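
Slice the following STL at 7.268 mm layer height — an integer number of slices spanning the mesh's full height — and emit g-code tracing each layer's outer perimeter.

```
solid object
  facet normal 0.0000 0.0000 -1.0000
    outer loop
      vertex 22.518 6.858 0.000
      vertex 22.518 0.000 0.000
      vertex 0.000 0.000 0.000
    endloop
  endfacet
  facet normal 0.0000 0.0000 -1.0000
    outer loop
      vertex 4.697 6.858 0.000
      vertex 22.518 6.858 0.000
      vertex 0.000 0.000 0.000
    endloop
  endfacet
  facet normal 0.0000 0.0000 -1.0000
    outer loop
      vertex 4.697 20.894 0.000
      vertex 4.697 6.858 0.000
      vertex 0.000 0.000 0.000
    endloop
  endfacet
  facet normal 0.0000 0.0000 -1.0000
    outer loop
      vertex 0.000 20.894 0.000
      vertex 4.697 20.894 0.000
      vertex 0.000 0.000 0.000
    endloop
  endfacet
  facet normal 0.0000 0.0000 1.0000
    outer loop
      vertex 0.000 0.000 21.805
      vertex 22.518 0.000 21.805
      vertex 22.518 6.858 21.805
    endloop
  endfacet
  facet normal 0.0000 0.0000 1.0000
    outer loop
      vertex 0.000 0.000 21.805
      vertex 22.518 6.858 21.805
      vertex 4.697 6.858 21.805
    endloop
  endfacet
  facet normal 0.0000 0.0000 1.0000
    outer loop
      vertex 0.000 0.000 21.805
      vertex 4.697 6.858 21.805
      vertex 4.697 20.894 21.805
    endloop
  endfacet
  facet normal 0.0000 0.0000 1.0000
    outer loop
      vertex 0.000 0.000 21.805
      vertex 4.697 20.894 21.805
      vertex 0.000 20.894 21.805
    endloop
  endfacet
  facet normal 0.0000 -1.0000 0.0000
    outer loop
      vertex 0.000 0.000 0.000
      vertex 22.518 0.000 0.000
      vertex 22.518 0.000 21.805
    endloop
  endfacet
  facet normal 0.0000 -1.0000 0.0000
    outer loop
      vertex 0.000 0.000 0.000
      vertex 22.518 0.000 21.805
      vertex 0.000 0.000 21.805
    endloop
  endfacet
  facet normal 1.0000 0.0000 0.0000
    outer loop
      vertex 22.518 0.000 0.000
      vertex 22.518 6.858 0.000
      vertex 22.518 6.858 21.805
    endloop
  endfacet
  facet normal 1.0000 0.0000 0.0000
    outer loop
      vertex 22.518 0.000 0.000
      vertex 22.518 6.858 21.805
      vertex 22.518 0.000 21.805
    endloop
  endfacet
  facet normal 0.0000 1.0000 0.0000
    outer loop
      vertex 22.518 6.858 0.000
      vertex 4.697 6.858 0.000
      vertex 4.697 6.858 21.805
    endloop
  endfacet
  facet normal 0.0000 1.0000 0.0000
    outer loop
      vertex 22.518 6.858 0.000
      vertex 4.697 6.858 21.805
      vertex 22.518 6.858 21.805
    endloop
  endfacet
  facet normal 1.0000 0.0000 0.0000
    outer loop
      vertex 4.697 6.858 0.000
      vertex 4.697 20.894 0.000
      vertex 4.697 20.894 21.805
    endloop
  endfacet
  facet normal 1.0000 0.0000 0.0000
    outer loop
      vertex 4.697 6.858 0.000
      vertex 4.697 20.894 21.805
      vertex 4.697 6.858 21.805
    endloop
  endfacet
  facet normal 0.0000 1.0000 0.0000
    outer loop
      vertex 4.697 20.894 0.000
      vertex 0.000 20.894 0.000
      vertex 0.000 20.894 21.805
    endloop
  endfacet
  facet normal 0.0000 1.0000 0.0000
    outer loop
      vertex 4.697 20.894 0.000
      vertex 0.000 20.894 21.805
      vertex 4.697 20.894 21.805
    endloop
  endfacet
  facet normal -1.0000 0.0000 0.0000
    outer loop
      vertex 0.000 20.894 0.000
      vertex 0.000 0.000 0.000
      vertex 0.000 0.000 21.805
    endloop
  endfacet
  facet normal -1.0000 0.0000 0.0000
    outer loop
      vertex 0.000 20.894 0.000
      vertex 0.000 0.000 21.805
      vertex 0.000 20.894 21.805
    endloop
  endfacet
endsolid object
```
; perimeter-only toolpath
G21 ; units = mm
G90 ; absolute positioning
G28 ; home
; layer 1
G0 Z7.268
G0 X0.000 Y0.000
G1 X22.518 Y0.000
G1 X22.518 Y6.858
G1 X4.697 Y6.858
G1 X4.697 Y20.894
G1 X0.000 Y20.894
G1 X0.000 Y0.000
; layer 2
G0 Z14.537
G0 X0.000 Y0.000
G1 X22.518 Y0.000
G1 X22.518 Y6.858
G1 X4.697 Y6.858
G1 X4.697 Y20.894
G1 X0.000 Y20.894
G1 X0.000 Y0.000
; layer 3
G0 Z21.805
G0 X0.000 Y0.000
G1 X22.518 Y0.000
G1 X22.518 Y6.858
G1 X4.697 Y6.858
G1 X4.697 Y20.894
G1 X0.000 Y20.894
G1 X0.000 Y0.000
M2 ; end

The solid is an L-shaped prism: outer 22.5 × 20.9 mm, arm thicknesses ≈ 6.86 mm (horizontal) and 4.7 mm (vertical), extruded 21.8 mm in z. Slicing at Δz = 7.268 mm — 3 equal slices spanning the solid's height, so layer i sits at z = i·h/3 — gives 3 non-empty perimeters. Each is a 6-segment closed polygon; G0 lifts to the layer z and rapids to the start vertex, then G1 traces the edges.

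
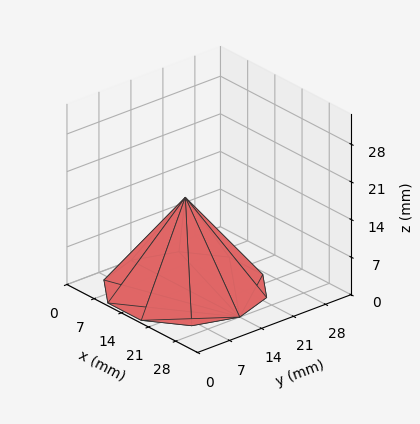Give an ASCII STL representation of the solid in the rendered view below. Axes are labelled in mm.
Reading the render: the shape is a regular 10-sided pyramid, base circumscribed radius ≈ 14 mm, apex at z ≈ 17 mm (dimensions read to the nearest mm from the axis ticks). For the STL, each face is triangulated and given an outward normal.

solid part
  facet normal 0.0000 0.0000 -1.0000
    outer loop
      vertex 18.3 27.3 0.0
      vertex 25.3 22.2 0.0
      vertex 28.0 14.0 0.0
    endloop
  endfacet
  facet normal 0.0000 0.0000 -1.0000
    outer loop
      vertex 9.7 27.3 0.0
      vertex 18.3 27.3 0.0
      vertex 28.0 14.0 0.0
    endloop
  endfacet
  facet normal 0.0000 0.0000 -1.0000
    outer loop
      vertex 2.7 22.2 0.0
      vertex 9.7 27.3 0.0
      vertex 28.0 14.0 0.0
    endloop
  endfacet
  facet normal 0.0000 0.0000 -1.0000
    outer loop
      vertex 0.0 14.0 0.0
      vertex 2.7 22.2 0.0
      vertex 28.0 14.0 0.0
    endloop
  endfacet
  facet normal 0.0000 0.0000 -1.0000
    outer loop
      vertex 2.7 5.8 0.0
      vertex 0.0 14.0 0.0
      vertex 28.0 14.0 0.0
    endloop
  endfacet
  facet normal 0.0000 0.0000 -1.0000
    outer loop
      vertex 9.7 0.7 0.0
      vertex 2.7 5.8 0.0
      vertex 28.0 14.0 0.0
    endloop
  endfacet
  facet normal 0.0000 0.0000 -1.0000
    outer loop
      vertex 18.3 0.7 0.0
      vertex 9.7 0.7 0.0
      vertex 28.0 14.0 0.0
    endloop
  endfacet
  facet normal 0.0000 0.0000 -1.0000
    outer loop
      vertex 25.3 5.8 0.0
      vertex 18.3 0.7 0.0
      vertex 28.0 14.0 0.0
    endloop
  endfacet
  facet normal 0.7481 0.2463 0.6161
    outer loop
      vertex 28.0 14.0 0.0
      vertex 25.3 22.2 0.0
      vertex 14.0 14.0 17.0
    endloop
  endfacet
  facet normal 0.4640 0.6369 0.6157
    outer loop
      vertex 25.3 22.2 0.0
      vertex 18.3 27.3 0.0
      vertex 14.0 14.0 17.0
    endloop
  endfacet
  facet normal 0.0000 0.7876 0.6162
    outer loop
      vertex 18.3 27.3 0.0
      vertex 9.7 27.3 0.0
      vertex 14.0 14.0 17.0
    endloop
  endfacet
  facet normal -0.4640 0.6369 0.6157
    outer loop
      vertex 9.7 27.3 0.0
      vertex 2.7 22.2 0.0
      vertex 14.0 14.0 17.0
    endloop
  endfacet
  facet normal -0.7481 0.2463 0.6161
    outer loop
      vertex 2.7 22.2 0.0
      vertex 0.0 14.0 0.0
      vertex 14.0 14.0 17.0
    endloop
  endfacet
  facet normal -0.7481 -0.2463 0.6161
    outer loop
      vertex 0.0 14.0 0.0
      vertex 2.7 5.8 0.0
      vertex 14.0 14.0 17.0
    endloop
  endfacet
  facet normal -0.4640 -0.6369 0.6157
    outer loop
      vertex 2.7 5.8 0.0
      vertex 9.7 0.7 0.0
      vertex 14.0 14.0 17.0
    endloop
  endfacet
  facet normal 0.0000 -0.7876 0.6162
    outer loop
      vertex 9.7 0.7 0.0
      vertex 18.3 0.7 0.0
      vertex 14.0 14.0 17.0
    endloop
  endfacet
  facet normal 0.4640 -0.6369 0.6157
    outer loop
      vertex 18.3 0.7 0.0
      vertex 25.3 5.8 0.0
      vertex 14.0 14.0 17.0
    endloop
  endfacet
  facet normal 0.7481 -0.2463 0.6161
    outer loop
      vertex 25.3 5.8 0.0
      vertex 28.0 14.0 0.0
      vertex 14.0 14.0 17.0
    endloop
  endfacet
endsolid part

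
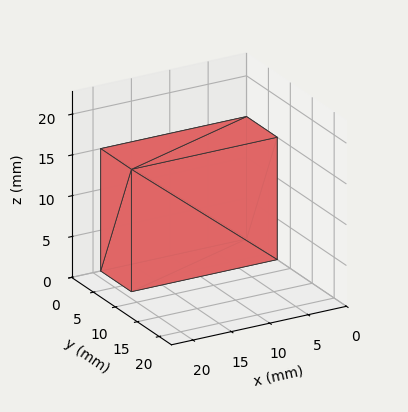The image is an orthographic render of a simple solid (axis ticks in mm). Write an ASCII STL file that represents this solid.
Reading the render: the shape is a rectangular box, roughly 19 × 7 mm footprint and 15 mm tall (dimensions read to the nearest mm from the axis ticks). For the STL, each face is triangulated and given an outward normal.

solid part
  facet normal 0.0000 0.0000 -1.0000
    outer loop
      vertex 19.00 7.00 0.00
      vertex 19.00 0.00 0.00
      vertex 0.00 0.00 0.00
    endloop
  endfacet
  facet normal 0.0000 0.0000 -1.0000
    outer loop
      vertex 0.00 7.00 0.00
      vertex 19.00 7.00 0.00
      vertex 0.00 0.00 0.00
    endloop
  endfacet
  facet normal 0.0000 0.0000 1.0000
    outer loop
      vertex 0.00 0.00 15.00
      vertex 19.00 0.00 15.00
      vertex 19.00 7.00 15.00
    endloop
  endfacet
  facet normal 0.0000 0.0000 1.0000
    outer loop
      vertex 0.00 0.00 15.00
      vertex 19.00 7.00 15.00
      vertex 0.00 7.00 15.00
    endloop
  endfacet
  facet normal 0.0000 -1.0000 0.0000
    outer loop
      vertex 0.00 0.00 0.00
      vertex 19.00 0.00 0.00
      vertex 19.00 0.00 15.00
    endloop
  endfacet
  facet normal 0.0000 -1.0000 0.0000
    outer loop
      vertex 0.00 0.00 0.00
      vertex 19.00 0.00 15.00
      vertex 0.00 0.00 15.00
    endloop
  endfacet
  facet normal 0.0000 1.0000 0.0000
    outer loop
      vertex 19.00 7.00 15.00
      vertex 19.00 7.00 0.00
      vertex 0.00 7.00 0.00
    endloop
  endfacet
  facet normal 0.0000 1.0000 0.0000
    outer loop
      vertex 0.00 7.00 15.00
      vertex 19.00 7.00 15.00
      vertex 0.00 7.00 0.00
    endloop
  endfacet
  facet normal -1.0000 0.0000 0.0000
    outer loop
      vertex 0.00 7.00 15.00
      vertex 0.00 7.00 0.00
      vertex 0.00 0.00 0.00
    endloop
  endfacet
  facet normal -1.0000 0.0000 0.0000
    outer loop
      vertex 0.00 0.00 15.00
      vertex 0.00 7.00 15.00
      vertex 0.00 0.00 0.00
    endloop
  endfacet
  facet normal 1.0000 0.0000 0.0000
    outer loop
      vertex 19.00 0.00 0.00
      vertex 19.00 7.00 0.00
      vertex 19.00 7.00 15.00
    endloop
  endfacet
  facet normal 1.0000 0.0000 0.0000
    outer loop
      vertex 19.00 0.00 0.00
      vertex 19.00 7.00 15.00
      vertex 19.00 0.00 15.00
    endloop
  endfacet
endsolid part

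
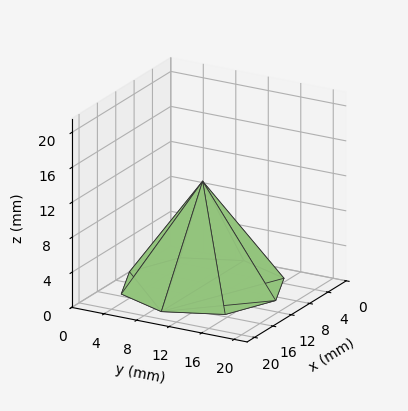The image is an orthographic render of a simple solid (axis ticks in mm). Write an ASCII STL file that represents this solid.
Reading the render: the shape is a regular 8-sided pyramid, base circumscribed radius ≈ 9 mm, apex at z ≈ 12 mm (dimensions read to the nearest mm from the axis ticks). For the STL, each face is triangulated and given an outward normal.

solid part
  facet normal 0.0000 0.0000 -1.0000
    outer loop
      vertex 9.0 18.0 0.0
      vertex 15.4 15.4 0.0
      vertex 18.0 9.0 0.0
    endloop
  endfacet
  facet normal 0.0000 0.0000 -1.0000
    outer loop
      vertex 2.6 15.4 0.0
      vertex 9.0 18.0 0.0
      vertex 18.0 9.0 0.0
    endloop
  endfacet
  facet normal 0.0000 0.0000 -1.0000
    outer loop
      vertex 0.0 9.0 0.0
      vertex 2.6 15.4 0.0
      vertex 18.0 9.0 0.0
    endloop
  endfacet
  facet normal 0.0000 0.0000 -1.0000
    outer loop
      vertex 2.6 2.6 0.0
      vertex 0.0 9.0 0.0
      vertex 18.0 9.0 0.0
    endloop
  endfacet
  facet normal 0.0000 0.0000 -1.0000
    outer loop
      vertex 9.0 0.0 0.0
      vertex 2.6 2.6 0.0
      vertex 18.0 9.0 0.0
    endloop
  endfacet
  facet normal 0.0000 0.0000 -1.0000
    outer loop
      vertex 15.4 2.6 0.0
      vertex 9.0 0.0 0.0
      vertex 18.0 9.0 0.0
    endloop
  endfacet
  facet normal 0.7608 0.3091 0.5706
    outer loop
      vertex 18.0 9.0 0.0
      vertex 15.4 15.4 0.0
      vertex 9.0 9.0 12.0
    endloop
  endfacet
  facet normal 0.3091 0.7608 0.5706
    outer loop
      vertex 15.4 15.4 0.0
      vertex 9.0 18.0 0.0
      vertex 9.0 9.0 12.0
    endloop
  endfacet
  facet normal -0.3091 0.7608 0.5706
    outer loop
      vertex 9.0 18.0 0.0
      vertex 2.6 15.4 0.0
      vertex 9.0 9.0 12.0
    endloop
  endfacet
  facet normal -0.7608 0.3091 0.5706
    outer loop
      vertex 2.6 15.4 0.0
      vertex 0.0 9.0 0.0
      vertex 9.0 9.0 12.0
    endloop
  endfacet
  facet normal -0.7608 -0.3091 0.5706
    outer loop
      vertex 0.0 9.0 0.0
      vertex 2.6 2.6 0.0
      vertex 9.0 9.0 12.0
    endloop
  endfacet
  facet normal -0.3091 -0.7608 0.5706
    outer loop
      vertex 2.6 2.6 0.0
      vertex 9.0 0.0 0.0
      vertex 9.0 9.0 12.0
    endloop
  endfacet
  facet normal 0.3091 -0.7608 0.5706
    outer loop
      vertex 9.0 0.0 0.0
      vertex 15.4 2.6 0.0
      vertex 9.0 9.0 12.0
    endloop
  endfacet
  facet normal 0.7608 -0.3091 0.5706
    outer loop
      vertex 15.4 2.6 0.0
      vertex 18.0 9.0 0.0
      vertex 9.0 9.0 12.0
    endloop
  endfacet
endsolid part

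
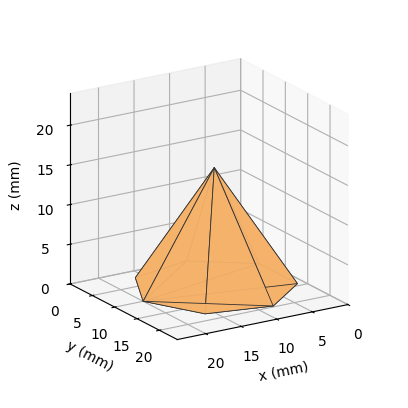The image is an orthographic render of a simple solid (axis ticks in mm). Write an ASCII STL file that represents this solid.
Reading the render: the shape is a regular 7-sided pyramid, base circumscribed radius ≈ 10 mm, apex at z ≈ 15 mm (dimensions read to the nearest mm from the axis ticks). For the STL, each face is triangulated and given an outward normal.

solid part
  facet normal 0.0000 0.0000 -1.0000
    outer loop
      vertex 7.8 19.7 0.0
      vertex 16.2 17.8 0.0
      vertex 20.0 10.0 0.0
    endloop
  endfacet
  facet normal 0.0000 0.0000 -1.0000
    outer loop
      vertex 1.0 14.3 0.0
      vertex 7.8 19.7 0.0
      vertex 20.0 10.0 0.0
    endloop
  endfacet
  facet normal 0.0000 0.0000 -1.0000
    outer loop
      vertex 1.0 5.7 0.0
      vertex 1.0 14.3 0.0
      vertex 20.0 10.0 0.0
    endloop
  endfacet
  facet normal 0.0000 0.0000 -1.0000
    outer loop
      vertex 7.8 0.3 0.0
      vertex 1.0 5.7 0.0
      vertex 20.0 10.0 0.0
    endloop
  endfacet
  facet normal 0.0000 0.0000 -1.0000
    outer loop
      vertex 16.2 2.2 0.0
      vertex 7.8 0.3 0.0
      vertex 20.0 10.0 0.0
    endloop
  endfacet
  facet normal 0.7711 0.3757 0.5141
    outer loop
      vertex 20.0 10.0 0.0
      vertex 16.2 17.8 0.0
      vertex 10.0 10.0 15.0
    endloop
  endfacet
  facet normal 0.1893 0.8370 0.5135
    outer loop
      vertex 16.2 17.8 0.0
      vertex 7.8 19.7 0.0
      vertex 10.0 10.0 15.0
    endloop
  endfacet
  facet normal -0.5338 0.6722 0.5130
    outer loop
      vertex 7.8 19.7 0.0
      vertex 1.0 14.3 0.0
      vertex 10.0 10.0 15.0
    endloop
  endfacet
  facet normal -0.8575 0.0000 0.5145
    outer loop
      vertex 1.0 14.3 0.0
      vertex 1.0 5.7 0.0
      vertex 10.0 10.0 15.0
    endloop
  endfacet
  facet normal -0.5338 -0.6722 0.5130
    outer loop
      vertex 1.0 5.7 0.0
      vertex 7.8 0.3 0.0
      vertex 10.0 10.0 15.0
    endloop
  endfacet
  facet normal 0.1893 -0.8370 0.5135
    outer loop
      vertex 7.8 0.3 0.0
      vertex 16.2 2.2 0.0
      vertex 10.0 10.0 15.0
    endloop
  endfacet
  facet normal 0.7711 -0.3757 0.5141
    outer loop
      vertex 16.2 2.2 0.0
      vertex 20.0 10.0 0.0
      vertex 10.0 10.0 15.0
    endloop
  endfacet
endsolid part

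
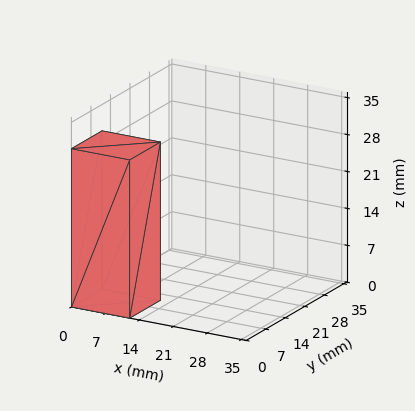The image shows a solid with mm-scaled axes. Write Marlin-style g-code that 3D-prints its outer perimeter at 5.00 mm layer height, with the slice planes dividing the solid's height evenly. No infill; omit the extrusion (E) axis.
Reading the render: the shape is a rectangular box, roughly 12 × 11 mm footprint and 30 mm tall (dimensions read to the nearest mm from the axis ticks). For the g-code, the solid's height is divided into equal slices at the stated Δz and each level perimeter traced with G1 moves after a G0 lift.

; perimeter-only toolpath
G21 ; units = mm
G90 ; absolute positioning
G28 ; home
; layer 1
G0 Z5.00
G0 X0.00 Y0.00
G1 X12.00 Y0.00
G1 X12.00 Y11.00
G1 X0.00 Y11.00
G1 X0.00 Y0.00
; layer 2
G0 Z10.00
G0 X0.00 Y0.00
G1 X12.00 Y0.00
G1 X12.00 Y11.00
G1 X0.00 Y11.00
G1 X0.00 Y0.00
; layer 3
G0 Z15.00
G0 X0.00 Y0.00
G1 X12.00 Y0.00
G1 X12.00 Y11.00
G1 X0.00 Y11.00
G1 X0.00 Y0.00
; layer 4
G0 Z20.00
G0 X0.00 Y0.00
G1 X12.00 Y0.00
G1 X12.00 Y11.00
G1 X0.00 Y11.00
G1 X0.00 Y0.00
; layer 5
G0 Z25.00
G0 X0.00 Y0.00
G1 X12.00 Y0.00
G1 X12.00 Y11.00
G1 X0.00 Y11.00
G1 X0.00 Y0.00
; layer 6
G0 Z30.00
G0 X0.00 Y0.00
G1 X12.00 Y0.00
G1 X12.00 Y11.00
G1 X0.00 Y11.00
G1 X0.00 Y0.00
M2 ; end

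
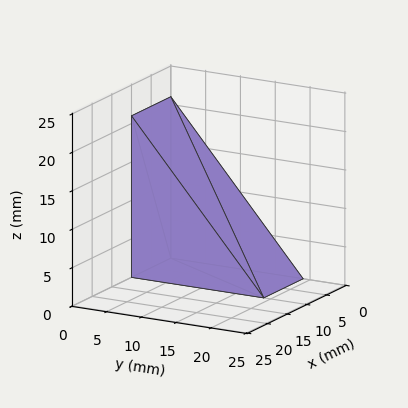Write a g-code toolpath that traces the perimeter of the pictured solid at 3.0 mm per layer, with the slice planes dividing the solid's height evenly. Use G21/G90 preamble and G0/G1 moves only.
Reading the render: the shape is a wedge (ramp): 10 × 19 mm base, rising to 21 mm along the y=0 edge and sloping linearly to z=0 at y=19 (dimensions read to the nearest mm from the axis ticks). For the g-code, the solid's height is divided into equal slices at the stated Δz and each level perimeter traced with G1 moves after a G0 lift.

; perimeter-only toolpath
G21 ; units = mm
G90 ; absolute positioning
G28 ; home
; layer 1
G0 Z3.0
G0 X0.0 Y0.0
G1 X10.0 Y0.0
G1 X10.0 Y16.3
G1 X0.0 Y16.3
G1 X0.0 Y0.0
; layer 2
G0 Z6.0
G0 X0.0 Y0.0
G1 X10.0 Y0.0
G1 X10.0 Y13.6
G1 X0.0 Y13.6
G1 X0.0 Y0.0
; layer 3
G0 Z9.0
G0 X0.0 Y0.0
G1 X10.0 Y0.0
G1 X10.0 Y10.9
G1 X0.0 Y10.9
G1 X0.0 Y0.0
; layer 4
G0 Z12.0
G0 X0.0 Y0.0
G1 X10.0 Y0.0
G1 X10.0 Y8.1
G1 X0.0 Y8.1
G1 X0.0 Y0.0
; layer 5
G0 Z15.0
G0 X0.0 Y0.0
G1 X10.0 Y0.0
G1 X10.0 Y5.4
G1 X0.0 Y5.4
G1 X0.0 Y0.0
; layer 6
G0 Z18.0
G0 X0.0 Y0.0
G1 X10.0 Y0.0
G1 X10.0 Y2.7
G1 X0.0 Y2.7
G1 X0.0 Y0.0
M2 ; end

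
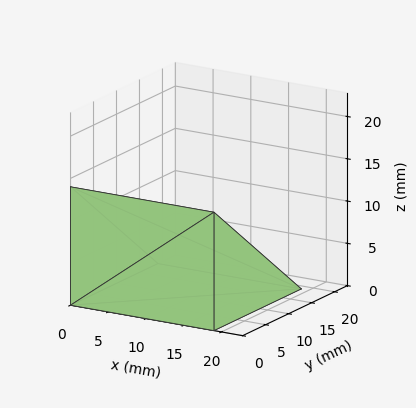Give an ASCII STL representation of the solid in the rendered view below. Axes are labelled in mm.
Reading the render: the shape is a wedge (ramp): 19 × 19 mm base, rising to 14 mm along the y=0 edge and sloping linearly to z=0 at y=19 (dimensions read to the nearest mm from the axis ticks). For the STL, each face is triangulated and given an outward normal.

solid part
  facet normal 0.0000 0.0000 -1.0000
    outer loop
      vertex 19.0 19.0 0.0
      vertex 19.0 0.0 0.0
      vertex 0.0 0.0 0.0
    endloop
  endfacet
  facet normal 0.0000 0.0000 -1.0000
    outer loop
      vertex 0.0 19.0 0.0
      vertex 19.0 19.0 0.0
      vertex 0.0 0.0 0.0
    endloop
  endfacet
  facet normal 0.0000 -1.0000 0.0000
    outer loop
      vertex 0.0 0.0 0.0
      vertex 19.0 0.0 0.0
      vertex 19.0 0.0 14.0
    endloop
  endfacet
  facet normal 0.0000 -1.0000 0.0000
    outer loop
      vertex 0.0 0.0 0.0
      vertex 19.0 0.0 14.0
      vertex 0.0 0.0 14.0
    endloop
  endfacet
  facet normal 0.0000 0.5932 0.8051
    outer loop
      vertex 0.0 0.0 14.0
      vertex 19.0 0.0 14.0
      vertex 19.0 19.0 0.0
    endloop
  endfacet
  facet normal 0.0000 0.5932 0.8051
    outer loop
      vertex 0.0 0.0 14.0
      vertex 19.0 19.0 0.0
      vertex 0.0 19.0 0.0
    endloop
  endfacet
  facet normal -1.0000 0.0000 0.0000
    outer loop
      vertex 0.0 0.0 14.0
      vertex 0.0 19.0 0.0
      vertex 0.0 0.0 0.0
    endloop
  endfacet
  facet normal 1.0000 0.0000 0.0000
    outer loop
      vertex 19.0 0.0 0.0
      vertex 19.0 19.0 0.0
      vertex 19.0 0.0 14.0
    endloop
  endfacet
endsolid part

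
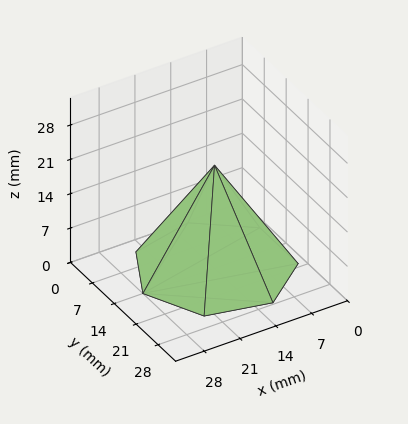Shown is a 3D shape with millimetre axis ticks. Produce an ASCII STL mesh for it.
Reading the render: the shape is a regular 7-sided pyramid, base circumscribed radius ≈ 14 mm, apex at z ≈ 21 mm (dimensions read to the nearest mm from the axis ticks). For the STL, each face is triangulated and given an outward normal.

solid part
  facet normal 0.0000 0.0000 -1.0000
    outer loop
      vertex 10.9 27.6 0.0
      vertex 22.7 24.9 0.0
      vertex 28.0 14.0 0.0
    endloop
  endfacet
  facet normal 0.0000 0.0000 -1.0000
    outer loop
      vertex 1.4 20.1 0.0
      vertex 10.9 27.6 0.0
      vertex 28.0 14.0 0.0
    endloop
  endfacet
  facet normal 0.0000 0.0000 -1.0000
    outer loop
      vertex 1.4 7.9 0.0
      vertex 1.4 20.1 0.0
      vertex 28.0 14.0 0.0
    endloop
  endfacet
  facet normal 0.0000 0.0000 -1.0000
    outer loop
      vertex 10.9 0.4 0.0
      vertex 1.4 7.9 0.0
      vertex 28.0 14.0 0.0
    endloop
  endfacet
  facet normal 0.0000 0.0000 -1.0000
    outer loop
      vertex 22.7 3.1 0.0
      vertex 10.9 0.4 0.0
      vertex 28.0 14.0 0.0
    endloop
  endfacet
  facet normal 0.7713 0.3750 0.5142
    outer loop
      vertex 28.0 14.0 0.0
      vertex 22.7 24.9 0.0
      vertex 14.0 14.0 21.0
    endloop
  endfacet
  facet normal 0.1914 0.8365 0.5135
    outer loop
      vertex 22.7 24.9 0.0
      vertex 10.9 27.6 0.0
      vertex 14.0 14.0 21.0
    endloop
  endfacet
  facet normal -0.5314 0.6731 0.5144
    outer loop
      vertex 10.9 27.6 0.0
      vertex 1.4 20.1 0.0
      vertex 14.0 14.0 21.0
    endloop
  endfacet
  facet normal -0.8575 0.0000 0.5145
    outer loop
      vertex 1.4 20.1 0.0
      vertex 1.4 7.9 0.0
      vertex 14.0 14.0 21.0
    endloop
  endfacet
  facet normal -0.5314 -0.6731 0.5144
    outer loop
      vertex 1.4 7.9 0.0
      vertex 10.9 0.4 0.0
      vertex 14.0 14.0 21.0
    endloop
  endfacet
  facet normal 0.1914 -0.8365 0.5135
    outer loop
      vertex 10.9 0.4 0.0
      vertex 22.7 3.1 0.0
      vertex 14.0 14.0 21.0
    endloop
  endfacet
  facet normal 0.7713 -0.3750 0.5142
    outer loop
      vertex 22.7 3.1 0.0
      vertex 28.0 14.0 0.0
      vertex 14.0 14.0 21.0
    endloop
  endfacet
endsolid part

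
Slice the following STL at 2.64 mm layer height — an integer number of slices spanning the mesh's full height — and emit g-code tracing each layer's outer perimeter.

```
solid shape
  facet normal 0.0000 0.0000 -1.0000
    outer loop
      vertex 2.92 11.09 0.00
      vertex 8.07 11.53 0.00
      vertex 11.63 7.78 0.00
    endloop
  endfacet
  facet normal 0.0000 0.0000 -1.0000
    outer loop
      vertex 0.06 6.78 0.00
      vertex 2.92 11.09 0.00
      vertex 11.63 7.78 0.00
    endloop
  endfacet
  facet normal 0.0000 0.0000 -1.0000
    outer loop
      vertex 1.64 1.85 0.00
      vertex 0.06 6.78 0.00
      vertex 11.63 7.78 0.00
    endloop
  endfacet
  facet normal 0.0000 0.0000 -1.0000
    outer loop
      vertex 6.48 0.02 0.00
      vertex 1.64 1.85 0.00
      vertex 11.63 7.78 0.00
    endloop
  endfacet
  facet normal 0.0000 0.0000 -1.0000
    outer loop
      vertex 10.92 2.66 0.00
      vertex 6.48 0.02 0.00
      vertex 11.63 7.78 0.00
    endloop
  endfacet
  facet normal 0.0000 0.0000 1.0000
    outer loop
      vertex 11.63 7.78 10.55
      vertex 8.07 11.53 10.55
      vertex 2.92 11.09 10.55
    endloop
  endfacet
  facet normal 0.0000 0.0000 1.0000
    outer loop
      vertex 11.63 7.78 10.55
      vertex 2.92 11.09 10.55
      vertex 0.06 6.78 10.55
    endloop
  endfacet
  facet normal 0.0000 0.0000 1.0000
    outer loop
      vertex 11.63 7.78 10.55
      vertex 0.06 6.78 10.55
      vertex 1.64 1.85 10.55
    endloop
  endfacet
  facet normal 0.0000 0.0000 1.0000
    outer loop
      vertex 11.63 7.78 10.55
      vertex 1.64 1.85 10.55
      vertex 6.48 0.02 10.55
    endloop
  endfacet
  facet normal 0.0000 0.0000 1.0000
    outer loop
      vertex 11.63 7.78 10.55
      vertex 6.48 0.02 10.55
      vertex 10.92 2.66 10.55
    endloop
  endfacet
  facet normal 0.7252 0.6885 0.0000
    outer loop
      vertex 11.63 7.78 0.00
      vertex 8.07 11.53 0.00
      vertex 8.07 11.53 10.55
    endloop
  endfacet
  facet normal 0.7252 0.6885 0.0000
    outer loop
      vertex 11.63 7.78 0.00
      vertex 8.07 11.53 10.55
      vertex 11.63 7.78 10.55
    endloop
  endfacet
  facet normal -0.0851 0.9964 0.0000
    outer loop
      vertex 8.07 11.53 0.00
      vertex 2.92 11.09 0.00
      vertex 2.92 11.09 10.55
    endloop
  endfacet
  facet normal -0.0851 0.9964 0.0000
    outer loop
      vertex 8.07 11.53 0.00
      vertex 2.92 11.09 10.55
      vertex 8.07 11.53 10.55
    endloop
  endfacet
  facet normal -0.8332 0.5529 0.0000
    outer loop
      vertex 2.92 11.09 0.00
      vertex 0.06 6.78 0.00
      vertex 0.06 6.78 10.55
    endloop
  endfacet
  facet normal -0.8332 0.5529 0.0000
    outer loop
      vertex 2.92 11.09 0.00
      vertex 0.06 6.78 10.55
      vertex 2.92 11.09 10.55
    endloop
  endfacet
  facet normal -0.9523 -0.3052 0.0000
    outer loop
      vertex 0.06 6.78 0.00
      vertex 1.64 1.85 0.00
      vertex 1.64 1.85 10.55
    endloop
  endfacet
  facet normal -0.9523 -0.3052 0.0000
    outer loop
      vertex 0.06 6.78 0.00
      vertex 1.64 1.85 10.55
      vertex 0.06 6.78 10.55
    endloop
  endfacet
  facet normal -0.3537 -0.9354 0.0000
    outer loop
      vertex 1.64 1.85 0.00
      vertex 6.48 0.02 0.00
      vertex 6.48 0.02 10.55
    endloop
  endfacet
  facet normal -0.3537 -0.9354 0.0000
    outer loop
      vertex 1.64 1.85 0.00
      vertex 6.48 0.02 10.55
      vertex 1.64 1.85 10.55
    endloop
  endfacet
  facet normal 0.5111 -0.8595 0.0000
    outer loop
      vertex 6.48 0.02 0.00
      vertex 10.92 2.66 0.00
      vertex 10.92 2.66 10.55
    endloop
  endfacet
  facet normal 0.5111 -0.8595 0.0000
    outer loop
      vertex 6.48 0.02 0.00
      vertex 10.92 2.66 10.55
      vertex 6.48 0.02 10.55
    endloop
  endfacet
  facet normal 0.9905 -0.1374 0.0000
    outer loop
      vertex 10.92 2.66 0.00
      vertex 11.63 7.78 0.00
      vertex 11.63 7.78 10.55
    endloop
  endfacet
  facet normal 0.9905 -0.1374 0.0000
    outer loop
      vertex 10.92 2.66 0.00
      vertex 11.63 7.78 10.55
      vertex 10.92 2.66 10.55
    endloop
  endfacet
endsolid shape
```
; perimeter-only toolpath
G21 ; units = mm
G90 ; absolute positioning
G28 ; home
; layer 1
G0 Z2.64
G0 X11.63 Y7.78
G1 X8.07 Y11.53
G1 X2.92 Y11.09
G1 X0.06 Y6.78
G1 X1.64 Y1.85
G1 X6.48 Y0.02
G1 X10.92 Y2.66
G1 X11.63 Y7.78
; layer 2
G0 Z5.28
G0 X11.63 Y7.78
G1 X8.07 Y11.53
G1 X2.92 Y11.09
G1 X0.06 Y6.78
G1 X1.64 Y1.85
G1 X6.48 Y0.02
G1 X10.92 Y2.66
G1 X11.63 Y7.78
; layer 3
G0 Z7.91
G0 X11.63 Y7.78
G1 X8.07 Y11.53
G1 X2.92 Y11.09
G1 X0.06 Y6.78
G1 X1.64 Y1.85
G1 X6.48 Y0.02
G1 X10.92 Y2.66
G1 X11.63 Y7.78
; layer 4
G0 Z10.55
G0 X11.63 Y7.78
G1 X8.07 Y11.53
G1 X2.92 Y11.09
G1 X0.06 Y6.78
G1 X1.64 Y1.85
G1 X6.48 Y0.02
G1 X10.92 Y2.66
G1 X11.63 Y7.78
M2 ; end

The solid is a regular 7-sided prism (a cylinder approximated with 7 flat sides), circumscribed radius ≈ 5.96 mm, height ≈ 10.6 mm. Slicing at Δz = 2.64 mm — 4 equal slices spanning the solid's height, so layer i sits at z = i·h/4 — gives 4 non-empty perimeters. Each is a 7-segment closed polygon; G0 lifts to the layer z and rapids to the start vertex, then G1 traces the edges.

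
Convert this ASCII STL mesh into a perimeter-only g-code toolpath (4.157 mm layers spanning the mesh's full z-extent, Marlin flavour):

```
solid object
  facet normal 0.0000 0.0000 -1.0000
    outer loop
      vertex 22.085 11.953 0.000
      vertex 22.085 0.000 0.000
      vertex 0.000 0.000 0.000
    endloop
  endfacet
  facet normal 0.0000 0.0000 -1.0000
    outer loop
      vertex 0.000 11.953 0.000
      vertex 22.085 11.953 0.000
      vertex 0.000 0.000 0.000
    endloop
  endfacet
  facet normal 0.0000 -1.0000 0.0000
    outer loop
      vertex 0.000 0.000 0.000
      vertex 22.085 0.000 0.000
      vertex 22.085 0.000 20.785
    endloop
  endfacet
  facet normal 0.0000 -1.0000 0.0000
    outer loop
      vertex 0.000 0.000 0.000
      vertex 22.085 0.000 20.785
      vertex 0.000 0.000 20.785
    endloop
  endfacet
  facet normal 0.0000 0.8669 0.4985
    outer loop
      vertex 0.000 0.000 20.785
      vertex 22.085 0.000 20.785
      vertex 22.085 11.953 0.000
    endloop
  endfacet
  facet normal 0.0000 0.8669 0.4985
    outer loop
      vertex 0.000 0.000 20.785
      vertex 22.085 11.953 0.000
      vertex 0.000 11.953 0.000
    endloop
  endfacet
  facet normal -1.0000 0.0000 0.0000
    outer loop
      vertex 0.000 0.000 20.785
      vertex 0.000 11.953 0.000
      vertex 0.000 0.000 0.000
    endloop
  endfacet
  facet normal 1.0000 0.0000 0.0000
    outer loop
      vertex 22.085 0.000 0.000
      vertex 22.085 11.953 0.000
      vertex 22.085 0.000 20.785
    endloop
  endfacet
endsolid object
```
; perimeter-only toolpath
G21 ; units = mm
G90 ; absolute positioning
G28 ; home
; layer 1
G0 Z4.157
G0 X0.000 Y0.000
G1 X22.085 Y0.000
G1 X22.085 Y9.562
G1 X0.000 Y9.562
G1 X0.000 Y0.000
; layer 2
G0 Z8.314
G0 X0.000 Y0.000
G1 X22.085 Y0.000
G1 X22.085 Y7.172
G1 X0.000 Y7.172
G1 X0.000 Y0.000
; layer 3
G0 Z12.471
G0 X0.000 Y0.000
G1 X22.085 Y0.000
G1 X22.085 Y4.781
G1 X0.000 Y4.781
G1 X0.000 Y0.000
; layer 4
G0 Z16.628
G0 X0.000 Y0.000
G1 X22.085 Y0.000
G1 X22.085 Y2.391
G1 X0.000 Y2.391
G1 X0.000 Y0.000
M2 ; end

The solid is a wedge (ramp): 22.1 × 12 mm base, rising to 20.8 mm along the y=0 edge and sloping linearly to z=0 at y=12. Slicing at Δz = 4.157 mm — 5 equal slices spanning the solid's height, so layer i sits at z = i·h/5 — gives 4 non-empty perimeters. Each is a 4-segment closed polygon; G0 lifts to the layer z and rapids to the start vertex, then G1 traces the edges. The cross-section shrinks linearly with z (the slice at the apex is degenerate and omitted).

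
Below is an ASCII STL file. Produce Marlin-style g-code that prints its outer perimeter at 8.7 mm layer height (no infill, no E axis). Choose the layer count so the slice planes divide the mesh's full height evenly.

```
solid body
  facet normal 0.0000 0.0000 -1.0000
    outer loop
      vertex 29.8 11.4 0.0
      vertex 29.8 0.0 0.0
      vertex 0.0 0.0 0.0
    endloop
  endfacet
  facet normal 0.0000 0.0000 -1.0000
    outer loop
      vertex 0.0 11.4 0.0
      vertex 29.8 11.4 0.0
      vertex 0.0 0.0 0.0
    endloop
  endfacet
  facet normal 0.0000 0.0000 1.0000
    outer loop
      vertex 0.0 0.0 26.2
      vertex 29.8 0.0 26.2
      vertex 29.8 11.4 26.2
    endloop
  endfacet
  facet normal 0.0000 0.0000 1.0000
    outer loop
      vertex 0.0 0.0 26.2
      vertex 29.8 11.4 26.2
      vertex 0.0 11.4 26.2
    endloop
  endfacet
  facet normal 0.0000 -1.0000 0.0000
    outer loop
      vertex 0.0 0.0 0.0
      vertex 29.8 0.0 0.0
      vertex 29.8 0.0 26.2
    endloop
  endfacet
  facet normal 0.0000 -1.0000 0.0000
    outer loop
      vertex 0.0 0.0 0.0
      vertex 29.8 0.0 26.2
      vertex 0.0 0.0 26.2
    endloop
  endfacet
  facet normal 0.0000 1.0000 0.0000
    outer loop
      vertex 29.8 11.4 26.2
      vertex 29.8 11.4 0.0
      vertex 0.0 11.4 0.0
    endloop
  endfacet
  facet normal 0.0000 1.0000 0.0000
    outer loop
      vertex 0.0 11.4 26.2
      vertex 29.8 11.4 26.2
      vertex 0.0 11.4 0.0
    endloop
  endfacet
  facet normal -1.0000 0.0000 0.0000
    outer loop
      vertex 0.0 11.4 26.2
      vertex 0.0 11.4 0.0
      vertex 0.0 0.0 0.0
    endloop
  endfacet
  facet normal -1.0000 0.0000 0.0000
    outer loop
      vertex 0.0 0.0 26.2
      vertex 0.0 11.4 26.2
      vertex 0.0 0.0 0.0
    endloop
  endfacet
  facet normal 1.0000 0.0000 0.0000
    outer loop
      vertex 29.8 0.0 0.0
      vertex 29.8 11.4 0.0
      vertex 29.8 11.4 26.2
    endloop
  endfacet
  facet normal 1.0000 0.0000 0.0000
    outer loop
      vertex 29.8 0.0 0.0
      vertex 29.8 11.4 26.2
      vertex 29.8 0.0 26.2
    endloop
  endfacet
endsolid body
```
; perimeter-only toolpath
G21 ; units = mm
G90 ; absolute positioning
G28 ; home
; layer 1
G0 Z8.7
G0 X0.0 Y0.0
G1 X29.8 Y0.0
G1 X29.8 Y11.4
G1 X0.0 Y11.4
G1 X0.0 Y0.0
; layer 2
G0 Z17.5
G0 X0.0 Y0.0
G1 X29.8 Y0.0
G1 X29.8 Y11.4
G1 X0.0 Y11.4
G1 X0.0 Y0.0
; layer 3
G0 Z26.2
G0 X0.0 Y0.0
G1 X29.8 Y0.0
G1 X29.8 Y11.4
G1 X0.0 Y11.4
G1 X0.0 Y0.0
M2 ; end

The solid is a rectangular box, roughly 29.8 × 11.4 mm footprint and 26.2 mm tall. Slicing at Δz = 8.7 mm — 3 equal slices spanning the solid's height, so layer i sits at z = i·h/3 — gives 3 non-empty perimeters. Each is a 4-segment closed polygon; G0 lifts to the layer z and rapids to the start vertex, then G1 traces the edges.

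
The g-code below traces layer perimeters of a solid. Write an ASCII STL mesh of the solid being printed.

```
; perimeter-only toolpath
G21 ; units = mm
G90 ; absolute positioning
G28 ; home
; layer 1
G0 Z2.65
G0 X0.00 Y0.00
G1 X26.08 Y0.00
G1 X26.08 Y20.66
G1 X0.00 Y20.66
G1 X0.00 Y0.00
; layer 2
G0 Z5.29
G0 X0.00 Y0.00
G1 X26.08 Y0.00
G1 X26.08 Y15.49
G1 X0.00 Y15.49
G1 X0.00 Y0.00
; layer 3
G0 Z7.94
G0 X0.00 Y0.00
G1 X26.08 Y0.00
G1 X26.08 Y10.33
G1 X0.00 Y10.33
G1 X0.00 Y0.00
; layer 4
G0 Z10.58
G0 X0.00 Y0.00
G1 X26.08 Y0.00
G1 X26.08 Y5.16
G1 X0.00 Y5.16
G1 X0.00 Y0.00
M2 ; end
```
solid part
  facet normal 0.0000 0.0000 -1.0000
    outer loop
      vertex 26.08 25.82 0.00
      vertex 26.08 0.00 0.00
      vertex 0.00 0.00 0.00
    endloop
  endfacet
  facet normal 0.0000 0.0000 -1.0000
    outer loop
      vertex 0.00 25.82 0.00
      vertex 26.08 25.82 0.00
      vertex 0.00 0.00 0.00
    endloop
  endfacet
  facet normal 0.0000 -1.0000 0.0000
    outer loop
      vertex 0.00 0.00 0.00
      vertex 26.08 0.00 0.00
      vertex 26.08 0.00 13.23
    endloop
  endfacet
  facet normal 0.0000 -1.0000 0.0000
    outer loop
      vertex 0.00 0.00 0.00
      vertex 26.08 0.00 13.23
      vertex 0.00 0.00 13.23
    endloop
  endfacet
  facet normal 0.0000 0.4560 0.8900
    outer loop
      vertex 0.00 0.00 13.23
      vertex 26.08 0.00 13.23
      vertex 26.08 25.82 0.00
    endloop
  endfacet
  facet normal 0.0000 0.4560 0.8900
    outer loop
      vertex 0.00 0.00 13.23
      vertex 26.08 25.82 0.00
      vertex 0.00 25.82 0.00
    endloop
  endfacet
  facet normal -1.0000 0.0000 0.0000
    outer loop
      vertex 0.00 0.00 13.23
      vertex 0.00 25.82 0.00
      vertex 0.00 0.00 0.00
    endloop
  endfacet
  facet normal 1.0000 0.0000 0.0000
    outer loop
      vertex 26.08 0.00 0.00
      vertex 26.08 25.82 0.00
      vertex 26.08 0.00 13.23
    endloop
  endfacet
endsolid part

The G0 Z moves step by Δz≈2.65 mm. The G1 loops shrink linearly with z, so the solid tapers from its base footprint up to z≈13.2. Closing with a flat bottom cap and the tapered top and triangulating gives 8 facets — a wedge (ramp): 26.1 × 25.8 mm base, rising to 13.2 mm along the y=0 edge and sloping linearly to z=0 at y=25.8.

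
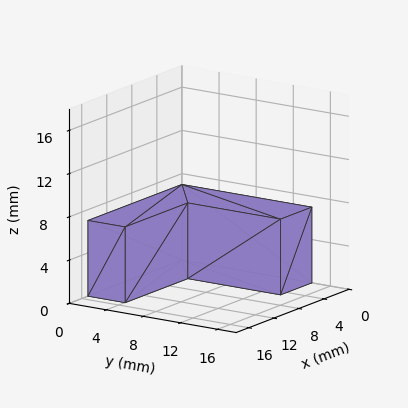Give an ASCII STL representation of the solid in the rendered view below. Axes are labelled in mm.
Reading the render: the shape is an L-shaped prism: outer 15 × 14 mm, arm thicknesses ≈ 4 mm (horizontal) and 5 mm (vertical), extruded 7 mm in z (dimensions read to the nearest mm from the axis ticks). For the STL, each face is triangulated and given an outward normal.

solid part
  facet normal 0.0000 0.0000 -1.0000
    outer loop
      vertex 15.000 4.000 0.000
      vertex 15.000 0.000 0.000
      vertex 0.000 0.000 0.000
    endloop
  endfacet
  facet normal 0.0000 0.0000 -1.0000
    outer loop
      vertex 5.000 4.000 0.000
      vertex 15.000 4.000 0.000
      vertex 0.000 0.000 0.000
    endloop
  endfacet
  facet normal 0.0000 0.0000 -1.0000
    outer loop
      vertex 5.000 14.000 0.000
      vertex 5.000 4.000 0.000
      vertex 0.000 0.000 0.000
    endloop
  endfacet
  facet normal 0.0000 0.0000 -1.0000
    outer loop
      vertex 0.000 14.000 0.000
      vertex 5.000 14.000 0.000
      vertex 0.000 0.000 0.000
    endloop
  endfacet
  facet normal 0.0000 0.0000 1.0000
    outer loop
      vertex 0.000 0.000 7.000
      vertex 15.000 0.000 7.000
      vertex 15.000 4.000 7.000
    endloop
  endfacet
  facet normal 0.0000 0.0000 1.0000
    outer loop
      vertex 0.000 0.000 7.000
      vertex 15.000 4.000 7.000
      vertex 5.000 4.000 7.000
    endloop
  endfacet
  facet normal 0.0000 0.0000 1.0000
    outer loop
      vertex 0.000 0.000 7.000
      vertex 5.000 4.000 7.000
      vertex 5.000 14.000 7.000
    endloop
  endfacet
  facet normal 0.0000 0.0000 1.0000
    outer loop
      vertex 0.000 0.000 7.000
      vertex 5.000 14.000 7.000
      vertex 0.000 14.000 7.000
    endloop
  endfacet
  facet normal 0.0000 -1.0000 0.0000
    outer loop
      vertex 0.000 0.000 0.000
      vertex 15.000 0.000 0.000
      vertex 15.000 0.000 7.000
    endloop
  endfacet
  facet normal 0.0000 -1.0000 0.0000
    outer loop
      vertex 0.000 0.000 0.000
      vertex 15.000 0.000 7.000
      vertex 0.000 0.000 7.000
    endloop
  endfacet
  facet normal 1.0000 0.0000 0.0000
    outer loop
      vertex 15.000 0.000 0.000
      vertex 15.000 4.000 0.000
      vertex 15.000 4.000 7.000
    endloop
  endfacet
  facet normal 1.0000 0.0000 0.0000
    outer loop
      vertex 15.000 0.000 0.000
      vertex 15.000 4.000 7.000
      vertex 15.000 0.000 7.000
    endloop
  endfacet
  facet normal 0.0000 1.0000 0.0000
    outer loop
      vertex 15.000 4.000 0.000
      vertex 5.000 4.000 0.000
      vertex 5.000 4.000 7.000
    endloop
  endfacet
  facet normal 0.0000 1.0000 0.0000
    outer loop
      vertex 15.000 4.000 0.000
      vertex 5.000 4.000 7.000
      vertex 15.000 4.000 7.000
    endloop
  endfacet
  facet normal 1.0000 0.0000 0.0000
    outer loop
      vertex 5.000 4.000 0.000
      vertex 5.000 14.000 0.000
      vertex 5.000 14.000 7.000
    endloop
  endfacet
  facet normal 1.0000 0.0000 0.0000
    outer loop
      vertex 5.000 4.000 0.000
      vertex 5.000 14.000 7.000
      vertex 5.000 4.000 7.000
    endloop
  endfacet
  facet normal 0.0000 1.0000 0.0000
    outer loop
      vertex 5.000 14.000 0.000
      vertex 0.000 14.000 0.000
      vertex 0.000 14.000 7.000
    endloop
  endfacet
  facet normal 0.0000 1.0000 0.0000
    outer loop
      vertex 5.000 14.000 0.000
      vertex 0.000 14.000 7.000
      vertex 5.000 14.000 7.000
    endloop
  endfacet
  facet normal -1.0000 0.0000 0.0000
    outer loop
      vertex 0.000 14.000 0.000
      vertex 0.000 0.000 0.000
      vertex 0.000 0.000 7.000
    endloop
  endfacet
  facet normal -1.0000 0.0000 0.0000
    outer loop
      vertex 0.000 14.000 0.000
      vertex 0.000 0.000 7.000
      vertex 0.000 14.000 7.000
    endloop
  endfacet
endsolid part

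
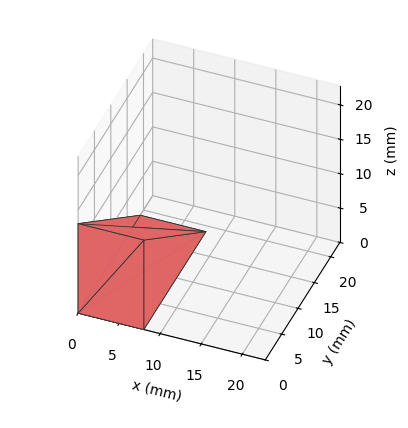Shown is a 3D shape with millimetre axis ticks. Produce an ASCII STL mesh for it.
Reading the render: the shape is a wedge (ramp): 8 × 19 mm base, rising to 13 mm along the y=0 edge and sloping linearly to z=0 at y=19 (dimensions read to the nearest mm from the axis ticks). For the STL, each face is triangulated and given an outward normal.

solid part
  facet normal 0.0000 0.0000 -1.0000
    outer loop
      vertex 8.0 19.0 0.0
      vertex 8.0 0.0 0.0
      vertex 0.0 0.0 0.0
    endloop
  endfacet
  facet normal 0.0000 0.0000 -1.0000
    outer loop
      vertex 0.0 19.0 0.0
      vertex 8.0 19.0 0.0
      vertex 0.0 0.0 0.0
    endloop
  endfacet
  facet normal 0.0000 -1.0000 0.0000
    outer loop
      vertex 0.0 0.0 0.0
      vertex 8.0 0.0 0.0
      vertex 8.0 0.0 13.0
    endloop
  endfacet
  facet normal 0.0000 -1.0000 0.0000
    outer loop
      vertex 0.0 0.0 0.0
      vertex 8.0 0.0 13.0
      vertex 0.0 0.0 13.0
    endloop
  endfacet
  facet normal 0.0000 0.5647 0.8253
    outer loop
      vertex 0.0 0.0 13.0
      vertex 8.0 0.0 13.0
      vertex 8.0 19.0 0.0
    endloop
  endfacet
  facet normal 0.0000 0.5647 0.8253
    outer loop
      vertex 0.0 0.0 13.0
      vertex 8.0 19.0 0.0
      vertex 0.0 19.0 0.0
    endloop
  endfacet
  facet normal -1.0000 0.0000 0.0000
    outer loop
      vertex 0.0 0.0 13.0
      vertex 0.0 19.0 0.0
      vertex 0.0 0.0 0.0
    endloop
  endfacet
  facet normal 1.0000 0.0000 0.0000
    outer loop
      vertex 8.0 0.0 0.0
      vertex 8.0 19.0 0.0
      vertex 8.0 0.0 13.0
    endloop
  endfacet
endsolid part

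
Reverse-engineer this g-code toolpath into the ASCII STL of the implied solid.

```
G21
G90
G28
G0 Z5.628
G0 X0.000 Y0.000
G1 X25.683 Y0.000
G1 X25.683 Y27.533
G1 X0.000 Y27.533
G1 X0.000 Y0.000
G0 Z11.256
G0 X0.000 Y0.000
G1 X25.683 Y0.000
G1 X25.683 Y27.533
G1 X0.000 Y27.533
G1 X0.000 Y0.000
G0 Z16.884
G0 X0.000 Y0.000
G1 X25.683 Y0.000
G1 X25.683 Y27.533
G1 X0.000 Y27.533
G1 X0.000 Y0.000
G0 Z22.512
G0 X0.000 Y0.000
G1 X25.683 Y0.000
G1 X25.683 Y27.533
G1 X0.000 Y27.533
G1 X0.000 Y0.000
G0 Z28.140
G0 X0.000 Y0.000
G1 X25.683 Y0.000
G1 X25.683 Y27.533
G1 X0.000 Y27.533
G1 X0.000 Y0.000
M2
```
solid part
  facet normal 0.0000 0.0000 -1.0000
    outer loop
      vertex 25.683 27.533 0.000
      vertex 25.683 0.000 0.000
      vertex 0.000 0.000 0.000
    endloop
  endfacet
  facet normal 0.0000 0.0000 -1.0000
    outer loop
      vertex 0.000 27.533 0.000
      vertex 25.683 27.533 0.000
      vertex 0.000 0.000 0.000
    endloop
  endfacet
  facet normal 0.0000 0.0000 1.0000
    outer loop
      vertex 0.000 0.000 28.140
      vertex 25.683 0.000 28.140
      vertex 25.683 27.533 28.140
    endloop
  endfacet
  facet normal 0.0000 0.0000 1.0000
    outer loop
      vertex 0.000 0.000 28.140
      vertex 25.683 27.533 28.140
      vertex 0.000 27.533 28.140
    endloop
  endfacet
  facet normal 0.0000 -1.0000 0.0000
    outer loop
      vertex 0.000 0.000 0.000
      vertex 25.683 0.000 0.000
      vertex 25.683 0.000 28.140
    endloop
  endfacet
  facet normal 0.0000 -1.0000 0.0000
    outer loop
      vertex 0.000 0.000 0.000
      vertex 25.683 0.000 28.140
      vertex 0.000 0.000 28.140
    endloop
  endfacet
  facet normal 0.0000 1.0000 0.0000
    outer loop
      vertex 25.683 27.533 28.140
      vertex 25.683 27.533 0.000
      vertex 0.000 27.533 0.000
    endloop
  endfacet
  facet normal 0.0000 1.0000 0.0000
    outer loop
      vertex 0.000 27.533 28.140
      vertex 25.683 27.533 28.140
      vertex 0.000 27.533 0.000
    endloop
  endfacet
  facet normal -1.0000 0.0000 0.0000
    outer loop
      vertex 0.000 27.533 28.140
      vertex 0.000 27.533 0.000
      vertex 0.000 0.000 0.000
    endloop
  endfacet
  facet normal -1.0000 0.0000 0.0000
    outer loop
      vertex 0.000 0.000 28.140
      vertex 0.000 27.533 28.140
      vertex 0.000 0.000 0.000
    endloop
  endfacet
  facet normal 1.0000 0.0000 0.0000
    outer loop
      vertex 25.683 0.000 0.000
      vertex 25.683 27.533 0.000
      vertex 25.683 27.533 28.140
    endloop
  endfacet
  facet normal 1.0000 0.0000 0.0000
    outer loop
      vertex 25.683 0.000 0.000
      vertex 25.683 27.533 28.140
      vertex 25.683 0.000 28.140
    endloop
  endfacet
endsolid part

The G0 Z moves step by Δz≈5.628 mm. Every layer's G1 loop is the same polygon, so the solid is a straight extrusion of it from z=0 to z≈28.1. Closing with flat bottom and top caps and triangulating gives 12 facets — a rectangular box, roughly 25.7 × 27.5 mm footprint and 28.1 mm tall.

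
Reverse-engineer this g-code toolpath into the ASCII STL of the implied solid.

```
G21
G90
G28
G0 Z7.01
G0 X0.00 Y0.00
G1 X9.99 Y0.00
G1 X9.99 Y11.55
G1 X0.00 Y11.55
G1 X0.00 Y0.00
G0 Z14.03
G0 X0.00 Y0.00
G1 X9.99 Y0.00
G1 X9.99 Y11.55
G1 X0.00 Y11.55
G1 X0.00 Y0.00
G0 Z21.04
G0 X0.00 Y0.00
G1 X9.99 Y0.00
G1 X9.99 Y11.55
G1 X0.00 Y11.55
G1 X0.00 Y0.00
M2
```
solid part
  facet normal 0.0000 0.0000 -1.0000
    outer loop
      vertex 9.99 11.55 0.00
      vertex 9.99 0.00 0.00
      vertex 0.00 0.00 0.00
    endloop
  endfacet
  facet normal 0.0000 0.0000 -1.0000
    outer loop
      vertex 0.00 11.55 0.00
      vertex 9.99 11.55 0.00
      vertex 0.00 0.00 0.00
    endloop
  endfacet
  facet normal 0.0000 0.0000 1.0000
    outer loop
      vertex 0.00 0.00 21.04
      vertex 9.99 0.00 21.04
      vertex 9.99 11.55 21.04
    endloop
  endfacet
  facet normal 0.0000 0.0000 1.0000
    outer loop
      vertex 0.00 0.00 21.04
      vertex 9.99 11.55 21.04
      vertex 0.00 11.55 21.04
    endloop
  endfacet
  facet normal 0.0000 -1.0000 0.0000
    outer loop
      vertex 0.00 0.00 0.00
      vertex 9.99 0.00 0.00
      vertex 9.99 0.00 21.04
    endloop
  endfacet
  facet normal 0.0000 -1.0000 0.0000
    outer loop
      vertex 0.00 0.00 0.00
      vertex 9.99 0.00 21.04
      vertex 0.00 0.00 21.04
    endloop
  endfacet
  facet normal 0.0000 1.0000 0.0000
    outer loop
      vertex 9.99 11.55 21.04
      vertex 9.99 11.55 0.00
      vertex 0.00 11.55 0.00
    endloop
  endfacet
  facet normal 0.0000 1.0000 0.0000
    outer loop
      vertex 0.00 11.55 21.04
      vertex 9.99 11.55 21.04
      vertex 0.00 11.55 0.00
    endloop
  endfacet
  facet normal -1.0000 0.0000 0.0000
    outer loop
      vertex 0.00 11.55 21.04
      vertex 0.00 11.55 0.00
      vertex 0.00 0.00 0.00
    endloop
  endfacet
  facet normal -1.0000 0.0000 0.0000
    outer loop
      vertex 0.00 0.00 21.04
      vertex 0.00 11.55 21.04
      vertex 0.00 0.00 0.00
    endloop
  endfacet
  facet normal 1.0000 0.0000 0.0000
    outer loop
      vertex 9.99 0.00 0.00
      vertex 9.99 11.55 0.00
      vertex 9.99 11.55 21.04
    endloop
  endfacet
  facet normal 1.0000 0.0000 0.0000
    outer loop
      vertex 9.99 0.00 0.00
      vertex 9.99 11.55 21.04
      vertex 9.99 0.00 21.04
    endloop
  endfacet
endsolid part

The G0 Z moves step by Δz≈7.01 mm. Every layer's G1 loop is the same polygon, so the solid is a straight extrusion of it from z=0 to z≈21. Closing with flat bottom and top caps and triangulating gives 12 facets — a rectangular box, roughly 9.99 × 11.6 mm footprint and 21 mm tall.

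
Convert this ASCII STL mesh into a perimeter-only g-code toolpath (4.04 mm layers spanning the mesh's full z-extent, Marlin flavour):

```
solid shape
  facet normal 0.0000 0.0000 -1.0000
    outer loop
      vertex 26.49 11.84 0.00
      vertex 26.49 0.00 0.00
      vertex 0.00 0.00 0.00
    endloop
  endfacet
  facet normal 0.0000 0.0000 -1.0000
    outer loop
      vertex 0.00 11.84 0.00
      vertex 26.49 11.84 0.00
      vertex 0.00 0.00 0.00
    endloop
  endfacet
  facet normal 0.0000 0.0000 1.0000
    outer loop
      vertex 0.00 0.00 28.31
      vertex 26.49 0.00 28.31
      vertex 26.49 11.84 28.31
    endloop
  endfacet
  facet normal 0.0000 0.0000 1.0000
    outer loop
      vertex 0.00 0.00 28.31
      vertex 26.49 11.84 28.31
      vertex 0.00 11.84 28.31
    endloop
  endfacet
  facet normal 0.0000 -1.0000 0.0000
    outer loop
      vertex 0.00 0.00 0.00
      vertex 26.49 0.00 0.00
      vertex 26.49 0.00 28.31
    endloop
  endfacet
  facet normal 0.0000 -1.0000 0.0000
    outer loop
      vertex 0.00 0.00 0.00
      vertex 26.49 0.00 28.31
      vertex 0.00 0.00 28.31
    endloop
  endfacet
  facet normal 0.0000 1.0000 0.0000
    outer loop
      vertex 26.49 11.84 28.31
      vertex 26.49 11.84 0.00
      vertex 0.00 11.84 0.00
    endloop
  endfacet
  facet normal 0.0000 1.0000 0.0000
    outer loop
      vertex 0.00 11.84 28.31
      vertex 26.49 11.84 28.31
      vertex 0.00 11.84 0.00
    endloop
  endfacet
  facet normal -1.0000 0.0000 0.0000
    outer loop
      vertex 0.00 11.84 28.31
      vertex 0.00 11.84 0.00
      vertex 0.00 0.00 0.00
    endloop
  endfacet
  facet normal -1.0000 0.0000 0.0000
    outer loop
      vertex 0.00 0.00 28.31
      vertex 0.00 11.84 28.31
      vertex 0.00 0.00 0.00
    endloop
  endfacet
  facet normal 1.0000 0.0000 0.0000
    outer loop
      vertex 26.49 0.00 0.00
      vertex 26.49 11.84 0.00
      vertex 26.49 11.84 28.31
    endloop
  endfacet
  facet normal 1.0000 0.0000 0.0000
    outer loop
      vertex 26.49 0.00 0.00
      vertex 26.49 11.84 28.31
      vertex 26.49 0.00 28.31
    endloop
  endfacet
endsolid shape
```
; perimeter-only toolpath
G21 ; units = mm
G90 ; absolute positioning
G28 ; home
; layer 1
G0 Z4.04
G0 X0.00 Y0.00
G1 X26.49 Y0.00
G1 X26.49 Y11.84
G1 X0.00 Y11.84
G1 X0.00 Y0.00
; layer 2
G0 Z8.09
G0 X0.00 Y0.00
G1 X26.49 Y0.00
G1 X26.49 Y11.84
G1 X0.00 Y11.84
G1 X0.00 Y0.00
; layer 3
G0 Z12.13
G0 X0.00 Y0.00
G1 X26.49 Y0.00
G1 X26.49 Y11.84
G1 X0.00 Y11.84
G1 X0.00 Y0.00
; layer 4
G0 Z16.18
G0 X0.00 Y0.00
G1 X26.49 Y0.00
G1 X26.49 Y11.84
G1 X0.00 Y11.84
G1 X0.00 Y0.00
; layer 5
G0 Z20.22
G0 X0.00 Y0.00
G1 X26.49 Y0.00
G1 X26.49 Y11.84
G1 X0.00 Y11.84
G1 X0.00 Y0.00
; layer 6
G0 Z24.27
G0 X0.00 Y0.00
G1 X26.49 Y0.00
G1 X26.49 Y11.84
G1 X0.00 Y11.84
G1 X0.00 Y0.00
; layer 7
G0 Z28.31
G0 X0.00 Y0.00
G1 X26.49 Y0.00
G1 X26.49 Y11.84
G1 X0.00 Y11.84
G1 X0.00 Y0.00
M2 ; end

The solid is a rectangular box, roughly 26.5 × 11.8 mm footprint and 28.3 mm tall. Slicing at Δz = 4.04 mm — 7 equal slices spanning the solid's height, so layer i sits at z = i·h/7 — gives 7 non-empty perimeters. Each is a 4-segment closed polygon; G0 lifts to the layer z and rapids to the start vertex, then G1 traces the edges.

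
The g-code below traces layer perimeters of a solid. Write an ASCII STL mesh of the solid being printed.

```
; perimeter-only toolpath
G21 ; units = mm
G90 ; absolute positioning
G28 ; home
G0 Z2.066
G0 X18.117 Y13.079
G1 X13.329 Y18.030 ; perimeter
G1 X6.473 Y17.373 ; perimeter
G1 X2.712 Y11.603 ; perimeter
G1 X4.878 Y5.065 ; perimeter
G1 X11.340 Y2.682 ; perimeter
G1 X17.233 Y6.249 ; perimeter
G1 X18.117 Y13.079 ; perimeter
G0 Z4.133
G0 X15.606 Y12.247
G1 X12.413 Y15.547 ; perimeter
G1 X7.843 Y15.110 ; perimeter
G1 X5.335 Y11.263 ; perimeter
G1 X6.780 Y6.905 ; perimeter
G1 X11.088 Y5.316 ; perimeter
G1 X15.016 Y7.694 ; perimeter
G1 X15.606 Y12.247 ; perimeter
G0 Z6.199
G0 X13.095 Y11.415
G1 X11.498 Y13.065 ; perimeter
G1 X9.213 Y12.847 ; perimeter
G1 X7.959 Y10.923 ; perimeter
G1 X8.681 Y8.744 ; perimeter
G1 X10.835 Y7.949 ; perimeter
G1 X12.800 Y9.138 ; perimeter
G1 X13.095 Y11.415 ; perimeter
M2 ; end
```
solid part
  facet normal 0.0000 0.0000 -1.0000
    outer loop
      vertex 5.103 19.637 0.000
      vertex 14.244 20.512 0.000
      vertex 20.629 13.911 0.000
    endloop
  endfacet
  facet normal 0.0000 0.0000 -1.0000
    outer loop
      vertex 0.088 11.943 0.000
      vertex 5.103 19.637 0.000
      vertex 20.629 13.911 0.000
    endloop
  endfacet
  facet normal 0.0000 0.0000 -1.0000
    outer loop
      vertex 2.976 3.226 0.000
      vertex 0.088 11.943 0.000
      vertex 20.629 13.911 0.000
    endloop
  endfacet
  facet normal 0.0000 0.0000 -1.0000
    outer loop
      vertex 11.592 0.048 0.000
      vertex 2.976 3.226 0.000
      vertex 20.629 13.911 0.000
    endloop
  endfacet
  facet normal 0.0000 0.0000 -1.0000
    outer loop
      vertex 19.449 4.804 0.000
      vertex 11.592 0.048 0.000
      vertex 20.629 13.911 0.000
    endloop
  endfacet
  facet normal 0.4708 0.4554 0.7556
    outer loop
      vertex 20.629 13.911 0.000
      vertex 14.244 20.512 0.000
      vertex 10.583 10.583 8.265
    endloop
  endfacet
  facet normal -0.0624 0.6520 0.7556
    outer loop
      vertex 14.244 20.512 0.000
      vertex 5.103 19.637 0.000
      vertex 10.583 10.583 8.265
    endloop
  endfacet
  facet normal -0.5487 0.3577 0.7556
    outer loop
      vertex 5.103 19.637 0.000
      vertex 0.088 11.943 0.000
      vertex 10.583 10.583 8.265
    endloop
  endfacet
  facet normal -0.6218 -0.2060 0.7556
    outer loop
      vertex 0.088 11.943 0.000
      vertex 2.976 3.226 0.000
      vertex 10.583 10.583 8.265
    endloop
  endfacet
  facet normal -0.2267 -0.6145 0.7556
    outer loop
      vertex 2.976 3.226 0.000
      vertex 11.592 0.048 0.000
      vertex 10.583 10.583 8.265
    endloop
  endfacet
  facet normal 0.3392 -0.5603 0.7556
    outer loop
      vertex 11.592 0.048 0.000
      vertex 19.449 4.804 0.000
      vertex 10.583 10.583 8.265
    endloop
  endfacet
  facet normal 0.6496 -0.0842 0.7556
    outer loop
      vertex 19.449 4.804 0.000
      vertex 20.629 13.911 0.000
      vertex 10.583 10.583 8.265
    endloop
  endfacet
endsolid part

The G0 Z moves step by Δz≈2.066 mm. The G1 loops shrink linearly with z, so the solid tapers from its base footprint up to z≈8.27. Closing with a flat bottom cap and the tapered top and triangulating gives 12 facets — a regular 7-sided pyramid, base circumscribed radius ≈ 10.6 mm, apex at z ≈ 8.27 mm.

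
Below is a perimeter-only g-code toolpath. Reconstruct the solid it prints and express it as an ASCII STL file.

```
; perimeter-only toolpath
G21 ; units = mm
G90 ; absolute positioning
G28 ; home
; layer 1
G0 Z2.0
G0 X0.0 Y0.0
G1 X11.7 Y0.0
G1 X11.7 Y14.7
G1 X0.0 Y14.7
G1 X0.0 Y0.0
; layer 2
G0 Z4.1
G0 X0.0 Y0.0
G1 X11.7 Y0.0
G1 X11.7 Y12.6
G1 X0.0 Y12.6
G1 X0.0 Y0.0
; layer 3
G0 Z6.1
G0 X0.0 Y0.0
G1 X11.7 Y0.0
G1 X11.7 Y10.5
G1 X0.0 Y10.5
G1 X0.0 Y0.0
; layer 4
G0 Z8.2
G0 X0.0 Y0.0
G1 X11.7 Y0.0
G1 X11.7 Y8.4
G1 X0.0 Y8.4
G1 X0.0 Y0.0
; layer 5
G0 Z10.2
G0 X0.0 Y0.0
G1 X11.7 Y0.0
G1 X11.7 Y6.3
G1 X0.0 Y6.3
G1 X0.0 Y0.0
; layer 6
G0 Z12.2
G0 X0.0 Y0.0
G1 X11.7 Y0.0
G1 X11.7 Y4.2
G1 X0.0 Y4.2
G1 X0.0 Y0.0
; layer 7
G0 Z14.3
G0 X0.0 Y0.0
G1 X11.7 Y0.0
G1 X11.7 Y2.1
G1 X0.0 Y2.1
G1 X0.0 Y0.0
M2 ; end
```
solid part
  facet normal 0.0000 0.0000 -1.0000
    outer loop
      vertex 11.7 16.8 0.0
      vertex 11.7 0.0 0.0
      vertex 0.0 0.0 0.0
    endloop
  endfacet
  facet normal 0.0000 0.0000 -1.0000
    outer loop
      vertex 0.0 16.8 0.0
      vertex 11.7 16.8 0.0
      vertex 0.0 0.0 0.0
    endloop
  endfacet
  facet normal 0.0000 -1.0000 0.0000
    outer loop
      vertex 0.0 0.0 0.0
      vertex 11.7 0.0 0.0
      vertex 11.7 0.0 16.3
    endloop
  endfacet
  facet normal 0.0000 -1.0000 0.0000
    outer loop
      vertex 0.0 0.0 0.0
      vertex 11.7 0.0 16.3
      vertex 0.0 0.0 16.3
    endloop
  endfacet
  facet normal 0.0000 0.6963 0.7177
    outer loop
      vertex 0.0 0.0 16.3
      vertex 11.7 0.0 16.3
      vertex 11.7 16.8 0.0
    endloop
  endfacet
  facet normal 0.0000 0.6963 0.7177
    outer loop
      vertex 0.0 0.0 16.3
      vertex 11.7 16.8 0.0
      vertex 0.0 16.8 0.0
    endloop
  endfacet
  facet normal -1.0000 0.0000 0.0000
    outer loop
      vertex 0.0 0.0 16.3
      vertex 0.0 16.8 0.0
      vertex 0.0 0.0 0.0
    endloop
  endfacet
  facet normal 1.0000 0.0000 0.0000
    outer loop
      vertex 11.7 0.0 0.0
      vertex 11.7 16.8 0.0
      vertex 11.7 0.0 16.3
    endloop
  endfacet
endsolid part

The G0 Z moves step by Δz≈2.0 mm. The G1 loops shrink linearly with z, so the solid tapers from its base footprint up to z≈16.3. Closing with a flat bottom cap and the tapered top and triangulating gives 8 facets — a wedge (ramp): 11.7 × 16.8 mm base, rising to 16.3 mm along the y=0 edge and sloping linearly to z=0 at y=16.8.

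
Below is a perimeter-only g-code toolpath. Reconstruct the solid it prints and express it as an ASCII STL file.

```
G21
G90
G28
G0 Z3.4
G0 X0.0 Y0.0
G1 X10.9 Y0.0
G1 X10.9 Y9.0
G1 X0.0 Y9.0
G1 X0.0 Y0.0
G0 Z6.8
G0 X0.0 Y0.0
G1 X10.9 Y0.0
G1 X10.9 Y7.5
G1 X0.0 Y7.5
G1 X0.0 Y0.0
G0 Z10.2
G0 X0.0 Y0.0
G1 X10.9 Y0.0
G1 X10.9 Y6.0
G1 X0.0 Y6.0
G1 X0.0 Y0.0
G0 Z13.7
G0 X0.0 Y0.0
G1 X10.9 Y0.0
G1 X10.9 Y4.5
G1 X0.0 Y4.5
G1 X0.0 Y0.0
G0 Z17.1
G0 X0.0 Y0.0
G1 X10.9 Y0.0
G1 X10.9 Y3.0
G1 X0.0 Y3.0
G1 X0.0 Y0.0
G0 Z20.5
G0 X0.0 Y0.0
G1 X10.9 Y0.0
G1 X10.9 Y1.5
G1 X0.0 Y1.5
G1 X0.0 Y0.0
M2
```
solid part
  facet normal 0.0000 0.0000 -1.0000
    outer loop
      vertex 10.9 10.5 0.0
      vertex 10.9 0.0 0.0
      vertex 0.0 0.0 0.0
    endloop
  endfacet
  facet normal 0.0000 0.0000 -1.0000
    outer loop
      vertex 0.0 10.5 0.0
      vertex 10.9 10.5 0.0
      vertex 0.0 0.0 0.0
    endloop
  endfacet
  facet normal 0.0000 -1.0000 0.0000
    outer loop
      vertex 0.0 0.0 0.0
      vertex 10.9 0.0 0.0
      vertex 10.9 0.0 23.9
    endloop
  endfacet
  facet normal 0.0000 -1.0000 0.0000
    outer loop
      vertex 0.0 0.0 0.0
      vertex 10.9 0.0 23.9
      vertex 0.0 0.0 23.9
    endloop
  endfacet
  facet normal 0.0000 0.9155 0.4022
    outer loop
      vertex 0.0 0.0 23.9
      vertex 10.9 0.0 23.9
      vertex 10.9 10.5 0.0
    endloop
  endfacet
  facet normal 0.0000 0.9155 0.4022
    outer loop
      vertex 0.0 0.0 23.9
      vertex 10.9 10.5 0.0
      vertex 0.0 10.5 0.0
    endloop
  endfacet
  facet normal -1.0000 0.0000 0.0000
    outer loop
      vertex 0.0 0.0 23.9
      vertex 0.0 10.5 0.0
      vertex 0.0 0.0 0.0
    endloop
  endfacet
  facet normal 1.0000 0.0000 0.0000
    outer loop
      vertex 10.9 0.0 0.0
      vertex 10.9 10.5 0.0
      vertex 10.9 0.0 23.9
    endloop
  endfacet
endsolid part

The G0 Z moves step by Δz≈3.4 mm. The G1 loops shrink linearly with z, so the solid tapers from its base footprint up to z≈23.9. Closing with a flat bottom cap and the tapered top and triangulating gives 8 facets — a wedge (ramp): 10.9 × 10.5 mm base, rising to 23.9 mm along the y=0 edge and sloping linearly to z=0 at y=10.5.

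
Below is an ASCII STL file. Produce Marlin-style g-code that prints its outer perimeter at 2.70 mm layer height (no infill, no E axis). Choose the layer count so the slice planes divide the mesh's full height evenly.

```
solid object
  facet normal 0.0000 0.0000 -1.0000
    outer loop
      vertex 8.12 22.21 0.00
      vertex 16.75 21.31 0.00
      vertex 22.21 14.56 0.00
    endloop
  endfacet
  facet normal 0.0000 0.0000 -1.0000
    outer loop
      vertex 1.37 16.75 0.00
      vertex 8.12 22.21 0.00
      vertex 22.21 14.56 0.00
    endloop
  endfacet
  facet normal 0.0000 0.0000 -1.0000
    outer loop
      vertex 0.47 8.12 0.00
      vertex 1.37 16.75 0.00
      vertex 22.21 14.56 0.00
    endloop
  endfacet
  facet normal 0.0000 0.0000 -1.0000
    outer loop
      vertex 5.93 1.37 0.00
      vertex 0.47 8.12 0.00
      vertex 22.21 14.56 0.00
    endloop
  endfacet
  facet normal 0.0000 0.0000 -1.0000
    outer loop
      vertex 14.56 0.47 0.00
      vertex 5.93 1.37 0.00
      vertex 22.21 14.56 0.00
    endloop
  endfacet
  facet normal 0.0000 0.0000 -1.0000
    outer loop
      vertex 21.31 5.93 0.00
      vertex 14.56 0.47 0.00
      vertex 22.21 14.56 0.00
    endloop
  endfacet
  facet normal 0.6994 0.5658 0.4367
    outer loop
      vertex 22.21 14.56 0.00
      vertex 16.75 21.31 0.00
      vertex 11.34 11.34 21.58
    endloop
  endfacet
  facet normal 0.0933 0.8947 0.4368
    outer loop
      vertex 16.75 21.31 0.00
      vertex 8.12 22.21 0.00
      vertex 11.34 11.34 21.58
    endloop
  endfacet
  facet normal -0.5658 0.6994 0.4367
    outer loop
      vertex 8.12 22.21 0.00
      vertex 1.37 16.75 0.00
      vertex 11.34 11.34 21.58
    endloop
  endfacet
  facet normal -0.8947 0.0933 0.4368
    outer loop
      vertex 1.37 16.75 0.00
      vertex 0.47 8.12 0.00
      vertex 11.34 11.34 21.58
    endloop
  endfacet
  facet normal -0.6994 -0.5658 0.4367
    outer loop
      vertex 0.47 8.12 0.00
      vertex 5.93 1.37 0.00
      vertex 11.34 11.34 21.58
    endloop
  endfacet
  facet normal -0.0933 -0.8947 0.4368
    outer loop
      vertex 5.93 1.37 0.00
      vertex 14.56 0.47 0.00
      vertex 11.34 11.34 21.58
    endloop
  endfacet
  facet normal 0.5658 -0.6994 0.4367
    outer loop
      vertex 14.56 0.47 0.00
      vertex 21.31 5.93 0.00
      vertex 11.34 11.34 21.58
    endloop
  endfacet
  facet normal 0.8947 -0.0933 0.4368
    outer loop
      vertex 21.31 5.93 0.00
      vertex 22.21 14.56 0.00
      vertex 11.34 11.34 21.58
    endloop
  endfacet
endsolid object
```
; perimeter-only toolpath
G21 ; units = mm
G90 ; absolute positioning
G28 ; home
; layer 1
G0 Z2.70
G0 X20.85 Y14.16
G1 X16.07 Y20.06
G1 X8.52 Y20.85
G1 X2.62 Y16.07
G1 X1.83 Y8.52
G1 X6.61 Y2.62
G1 X14.16 Y1.83
G1 X20.06 Y6.61
G1 X20.85 Y14.16
; layer 2
G0 Z5.39
G0 X19.49 Y13.75
G1 X15.40 Y18.82
G1 X8.93 Y19.49
G1 X3.86 Y15.40
G1 X3.19 Y8.93
G1 X7.28 Y3.86
G1 X13.75 Y3.19
G1 X18.82 Y7.28
G1 X19.49 Y13.75
; layer 3
G0 Z8.09
G0 X18.13 Y13.35
G1 X14.72 Y17.57
G1 X9.33 Y18.13
G1 X5.11 Y14.72
G1 X4.55 Y9.33
G1 X7.96 Y5.11
G1 X13.35 Y4.55
G1 X17.57 Y7.96
G1 X18.13 Y13.35
; layer 4
G0 Z10.79
G0 X16.77 Y12.95
G1 X14.04 Y16.32
G1 X9.73 Y16.77
G1 X6.36 Y14.04
G1 X5.91 Y9.73
G1 X8.63 Y6.36
G1 X12.95 Y5.91
G1 X16.32 Y8.63
G1 X16.77 Y12.95
; layer 5
G0 Z13.49
G0 X15.42 Y12.55
G1 X13.37 Y15.08
G1 X10.13 Y15.42
G1 X7.60 Y13.37
G1 X7.26 Y10.13
G1 X9.31 Y7.60
G1 X12.55 Y7.26
G1 X15.08 Y9.31
G1 X15.42 Y12.55
; layer 6
G0 Z16.18
G0 X14.06 Y12.14
G1 X12.69 Y13.83
G1 X10.53 Y14.06
G1 X8.85 Y12.69
G1 X8.62 Y10.53
G1 X9.99 Y8.85
G1 X12.14 Y8.62
G1 X13.83 Y9.99
G1 X14.06 Y12.14
; layer 7
G0 Z18.88
G0 X12.70 Y11.74
G1 X12.02 Y12.59
G1 X10.94 Y12.70
G1 X10.09 Y12.02
G1 X9.98 Y10.94
G1 X10.66 Y10.09
G1 X11.74 Y9.98
G1 X12.59 Y10.66
G1 X12.70 Y11.74
M2 ; end

The solid is a regular 8-sided pyramid, base circumscribed radius ≈ 11.3 mm, apex at z ≈ 21.6 mm. Slicing at Δz = 2.70 mm — 8 equal slices spanning the solid's height, so layer i sits at z = i·h/8 — gives 7 non-empty perimeters. Each is a 8-segment closed polygon; G0 lifts to the layer z and rapids to the start vertex, then G1 traces the edges. The cross-section shrinks linearly with z (the slice at the apex is degenerate and omitted).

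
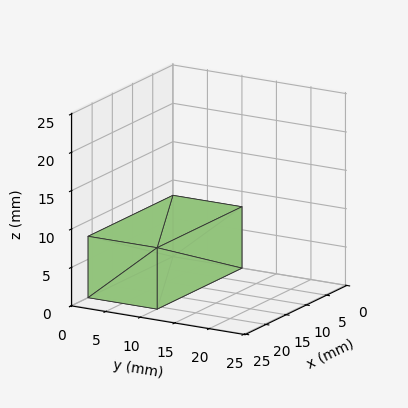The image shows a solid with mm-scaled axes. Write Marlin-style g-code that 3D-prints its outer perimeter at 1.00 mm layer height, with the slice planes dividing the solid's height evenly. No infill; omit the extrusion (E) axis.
Reading the render: the shape is a rectangular box, roughly 21 × 10 mm footprint and 8 mm tall (dimensions read to the nearest mm from the axis ticks). For the g-code, the solid's height is divided into equal slices at the stated Δz and each level perimeter traced with G1 moves after a G0 lift.

; perimeter-only toolpath
G21 ; units = mm
G90 ; absolute positioning
G28 ; home
; layer 1
G0 Z1.00
G0 X0.00 Y0.00
G1 X21.00 Y0.00
G1 X21.00 Y10.00
G1 X0.00 Y10.00
G1 X0.00 Y0.00
; layer 2
G0 Z2.00
G0 X0.00 Y0.00
G1 X21.00 Y0.00
G1 X21.00 Y10.00
G1 X0.00 Y10.00
G1 X0.00 Y0.00
; layer 3
G0 Z3.00
G0 X0.00 Y0.00
G1 X21.00 Y0.00
G1 X21.00 Y10.00
G1 X0.00 Y10.00
G1 X0.00 Y0.00
; layer 4
G0 Z4.00
G0 X0.00 Y0.00
G1 X21.00 Y0.00
G1 X21.00 Y10.00
G1 X0.00 Y10.00
G1 X0.00 Y0.00
; layer 5
G0 Z5.00
G0 X0.00 Y0.00
G1 X21.00 Y0.00
G1 X21.00 Y10.00
G1 X0.00 Y10.00
G1 X0.00 Y0.00
; layer 6
G0 Z6.00
G0 X0.00 Y0.00
G1 X21.00 Y0.00
G1 X21.00 Y10.00
G1 X0.00 Y10.00
G1 X0.00 Y0.00
; layer 7
G0 Z7.00
G0 X0.00 Y0.00
G1 X21.00 Y0.00
G1 X21.00 Y10.00
G1 X0.00 Y10.00
G1 X0.00 Y0.00
; layer 8
G0 Z8.00
G0 X0.00 Y0.00
G1 X21.00 Y0.00
G1 X21.00 Y10.00
G1 X0.00 Y10.00
G1 X0.00 Y0.00
M2 ; end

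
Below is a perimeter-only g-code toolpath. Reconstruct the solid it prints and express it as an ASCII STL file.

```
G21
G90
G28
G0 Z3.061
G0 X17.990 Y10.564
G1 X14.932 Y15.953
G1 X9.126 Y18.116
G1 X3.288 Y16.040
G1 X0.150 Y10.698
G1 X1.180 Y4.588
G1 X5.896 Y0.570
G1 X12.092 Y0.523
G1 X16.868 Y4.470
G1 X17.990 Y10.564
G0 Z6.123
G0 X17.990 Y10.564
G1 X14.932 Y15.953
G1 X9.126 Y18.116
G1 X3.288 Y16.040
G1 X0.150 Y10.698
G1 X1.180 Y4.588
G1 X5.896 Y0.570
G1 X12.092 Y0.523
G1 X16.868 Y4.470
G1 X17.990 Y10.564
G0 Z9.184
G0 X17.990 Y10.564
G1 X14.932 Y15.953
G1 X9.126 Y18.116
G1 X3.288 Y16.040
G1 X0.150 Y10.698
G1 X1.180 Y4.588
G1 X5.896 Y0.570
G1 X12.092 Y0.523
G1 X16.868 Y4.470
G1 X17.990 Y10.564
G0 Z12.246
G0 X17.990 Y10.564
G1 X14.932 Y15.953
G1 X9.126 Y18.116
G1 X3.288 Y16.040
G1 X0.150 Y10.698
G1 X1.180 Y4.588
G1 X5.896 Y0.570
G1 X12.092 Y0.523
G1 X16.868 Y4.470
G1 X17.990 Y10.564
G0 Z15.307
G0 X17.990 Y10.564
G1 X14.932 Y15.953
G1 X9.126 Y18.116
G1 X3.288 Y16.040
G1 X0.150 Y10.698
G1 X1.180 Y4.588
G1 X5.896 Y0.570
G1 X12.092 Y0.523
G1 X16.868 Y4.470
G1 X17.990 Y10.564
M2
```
solid part
  facet normal 0.0000 0.0000 -1.0000
    outer loop
      vertex 9.126 18.116 0.000
      vertex 14.932 15.953 0.000
      vertex 17.990 10.564 0.000
    endloop
  endfacet
  facet normal 0.0000 0.0000 -1.0000
    outer loop
      vertex 3.288 16.040 0.000
      vertex 9.126 18.116 0.000
      vertex 17.990 10.564 0.000
    endloop
  endfacet
  facet normal 0.0000 0.0000 -1.0000
    outer loop
      vertex 0.150 10.698 0.000
      vertex 3.288 16.040 0.000
      vertex 17.990 10.564 0.000
    endloop
  endfacet
  facet normal 0.0000 0.0000 -1.0000
    outer loop
      vertex 1.180 4.588 0.000
      vertex 0.150 10.698 0.000
      vertex 17.990 10.564 0.000
    endloop
  endfacet
  facet normal 0.0000 0.0000 -1.0000
    outer loop
      vertex 5.896 0.570 0.000
      vertex 1.180 4.588 0.000
      vertex 17.990 10.564 0.000
    endloop
  endfacet
  facet normal 0.0000 0.0000 -1.0000
    outer loop
      vertex 12.092 0.523 0.000
      vertex 5.896 0.570 0.000
      vertex 17.990 10.564 0.000
    endloop
  endfacet
  facet normal 0.0000 0.0000 -1.0000
    outer loop
      vertex 16.868 4.470 0.000
      vertex 12.092 0.523 0.000
      vertex 17.990 10.564 0.000
    endloop
  endfacet
  facet normal 0.0000 0.0000 1.0000
    outer loop
      vertex 17.990 10.564 15.307
      vertex 14.932 15.953 15.307
      vertex 9.126 18.116 15.307
    endloop
  endfacet
  facet normal 0.0000 0.0000 1.0000
    outer loop
      vertex 17.990 10.564 15.307
      vertex 9.126 18.116 15.307
      vertex 3.288 16.040 15.307
    endloop
  endfacet
  facet normal 0.0000 0.0000 1.0000
    outer loop
      vertex 17.990 10.564 15.307
      vertex 3.288 16.040 15.307
      vertex 0.150 10.698 15.307
    endloop
  endfacet
  facet normal 0.0000 0.0000 1.0000
    outer loop
      vertex 17.990 10.564 15.307
      vertex 0.150 10.698 15.307
      vertex 1.180 4.588 15.307
    endloop
  endfacet
  facet normal 0.0000 0.0000 1.0000
    outer loop
      vertex 17.990 10.564 15.307
      vertex 1.180 4.588 15.307
      vertex 5.896 0.570 15.307
    endloop
  endfacet
  facet normal 0.0000 0.0000 1.0000
    outer loop
      vertex 17.990 10.564 15.307
      vertex 5.896 0.570 15.307
      vertex 12.092 0.523 15.307
    endloop
  endfacet
  facet normal 0.0000 0.0000 1.0000
    outer loop
      vertex 17.990 10.564 15.307
      vertex 12.092 0.523 15.307
      vertex 16.868 4.470 15.307
    endloop
  endfacet
  facet normal 0.8697 0.4935 0.0000
    outer loop
      vertex 17.990 10.564 0.000
      vertex 14.932 15.953 0.000
      vertex 14.932 15.953 15.307
    endloop
  endfacet
  facet normal 0.8697 0.4935 0.0000
    outer loop
      vertex 17.990 10.564 0.000
      vertex 14.932 15.953 15.307
      vertex 17.990 10.564 15.307
    endloop
  endfacet
  facet normal 0.3491 0.9371 0.0000
    outer loop
      vertex 14.932 15.953 0.000
      vertex 9.126 18.116 0.000
      vertex 9.126 18.116 15.307
    endloop
  endfacet
  facet normal 0.3491 0.9371 0.0000
    outer loop
      vertex 14.932 15.953 0.000
      vertex 9.126 18.116 15.307
      vertex 14.932 15.953 15.307
    endloop
  endfacet
  facet normal -0.3350 0.9422 0.0000
    outer loop
      vertex 9.126 18.116 0.000
      vertex 3.288 16.040 0.000
      vertex 3.288 16.040 15.307
    endloop
  endfacet
  facet normal -0.3350 0.9422 0.0000
    outer loop
      vertex 9.126 18.116 0.000
      vertex 3.288 16.040 15.307
      vertex 9.126 18.116 15.307
    endloop
  endfacet
  facet normal -0.8622 0.5065 0.0000
    outer loop
      vertex 3.288 16.040 0.000
      vertex 0.150 10.698 0.000
      vertex 0.150 10.698 15.307
    endloop
  endfacet
  facet normal -0.8622 0.5065 0.0000
    outer loop
      vertex 3.288 16.040 0.000
      vertex 0.150 10.698 15.307
      vertex 3.288 16.040 15.307
    endloop
  endfacet
  facet normal -0.9861 -0.1662 0.0000
    outer loop
      vertex 0.150 10.698 0.000
      vertex 1.180 4.588 0.000
      vertex 1.180 4.588 15.307
    endloop
  endfacet
  facet normal -0.9861 -0.1662 0.0000
    outer loop
      vertex 0.150 10.698 0.000
      vertex 1.180 4.588 15.307
      vertex 0.150 10.698 15.307
    endloop
  endfacet
  facet normal -0.6485 -0.7612 0.0000
    outer loop
      vertex 1.180 4.588 0.000
      vertex 5.896 0.570 0.000
      vertex 5.896 0.570 15.307
    endloop
  endfacet
  facet normal -0.6485 -0.7612 0.0000
    outer loop
      vertex 1.180 4.588 0.000
      vertex 5.896 0.570 15.307
      vertex 1.180 4.588 15.307
    endloop
  endfacet
  facet normal -0.0076 -1.0000 0.0000
    outer loop
      vertex 5.896 0.570 0.000
      vertex 12.092 0.523 0.000
      vertex 12.092 0.523 15.307
    endloop
  endfacet
  facet normal -0.0076 -1.0000 0.0000
    outer loop
      vertex 5.896 0.570 0.000
      vertex 12.092 0.523 15.307
      vertex 5.896 0.570 15.307
    endloop
  endfacet
  facet normal 0.6370 -0.7708 0.0000
    outer loop
      vertex 12.092 0.523 0.000
      vertex 16.868 4.470 0.000
      vertex 16.868 4.470 15.307
    endloop
  endfacet
  facet normal 0.6370 -0.7708 0.0000
    outer loop
      vertex 12.092 0.523 0.000
      vertex 16.868 4.470 15.307
      vertex 12.092 0.523 15.307
    endloop
  endfacet
  facet normal 0.9835 -0.1811 0.0000
    outer loop
      vertex 16.868 4.470 0.000
      vertex 17.990 10.564 0.000
      vertex 17.990 10.564 15.307
    endloop
  endfacet
  facet normal 0.9835 -0.1811 0.0000
    outer loop
      vertex 16.868 4.470 0.000
      vertex 17.990 10.564 15.307
      vertex 16.868 4.470 15.307
    endloop
  endfacet
endsolid part

The G0 Z moves step by Δz≈3.061 mm. Every layer's G1 loop is the same polygon, so the solid is a straight extrusion of it from z=0 to z≈15.3. Closing with flat bottom and top caps and triangulating gives 32 facets — a regular 9-sided prism (a cylinder approximated with 9 flat sides), circumscribed radius ≈ 9.06 mm, height ≈ 15.3 mm.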